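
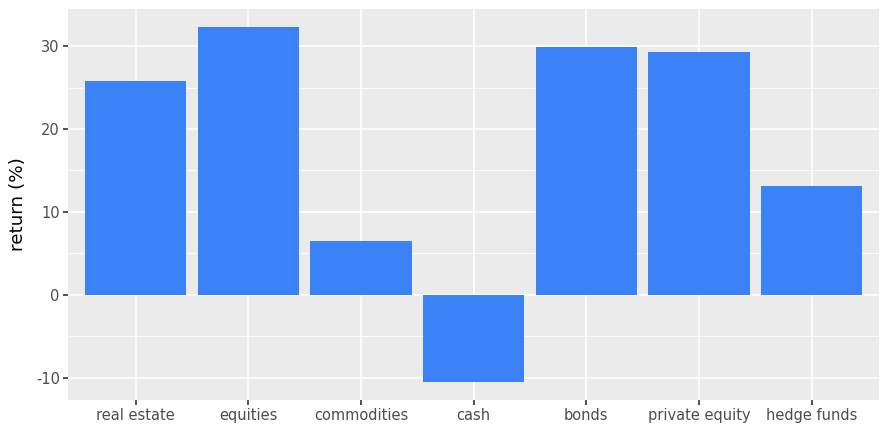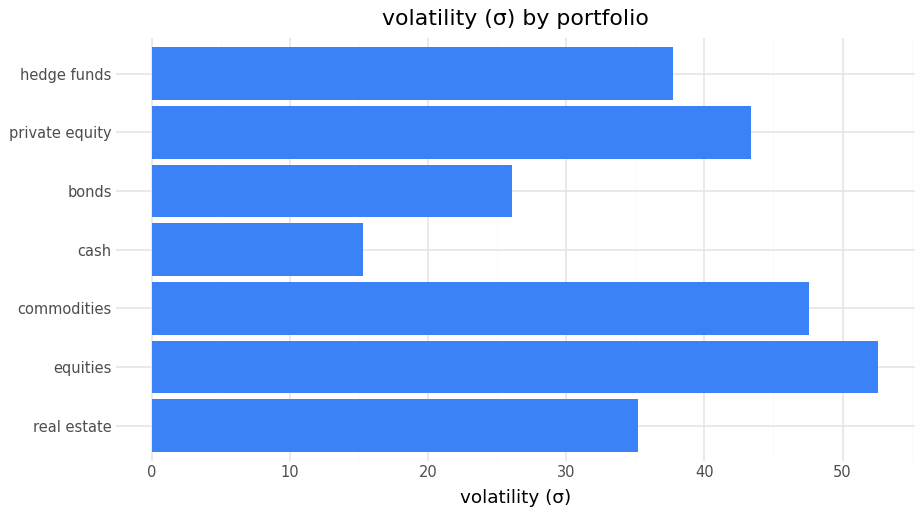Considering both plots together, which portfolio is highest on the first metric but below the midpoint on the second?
bonds

Chart 2 median volatility (σ) ≈ 40; below-median portfolios: real estate, cash, bonds. Among those, bonds has the highest return (%) (≈ 30).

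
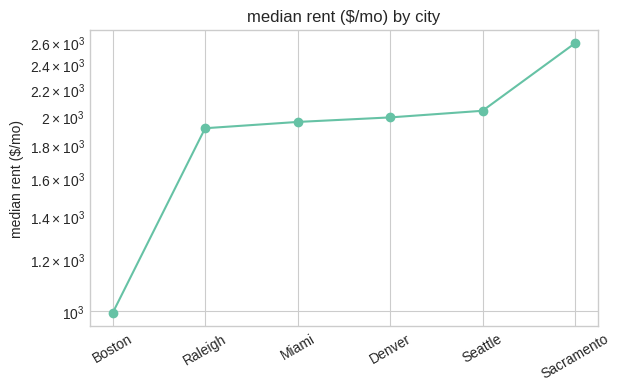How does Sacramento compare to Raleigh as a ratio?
≈ 1.3×

Sacramento ≈ 2600, Raleigh ≈ 2000; 2600/2000 ≈ 1.3.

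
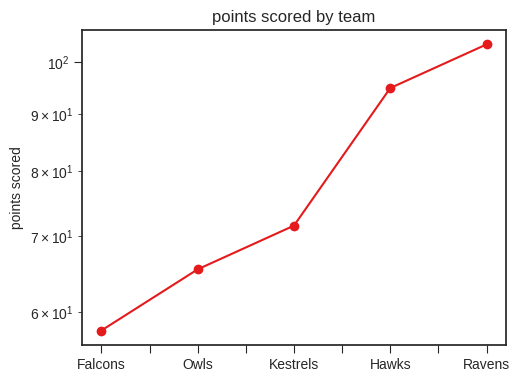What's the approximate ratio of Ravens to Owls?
Ravens ≈ 105, Owls ≈ 65; 105/65 ≈ 1.62.

≈ 1.62×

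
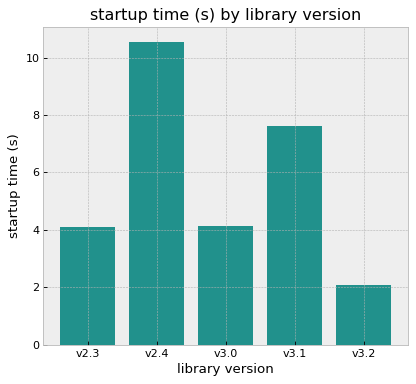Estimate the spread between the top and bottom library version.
Max v2.4 ≈ 11, min v3.2 ≈ 2; range ≈ 9.

≈ 9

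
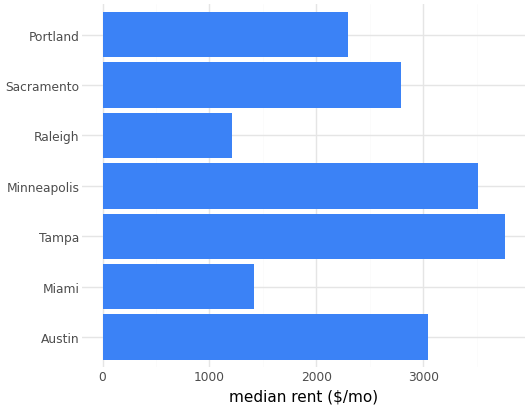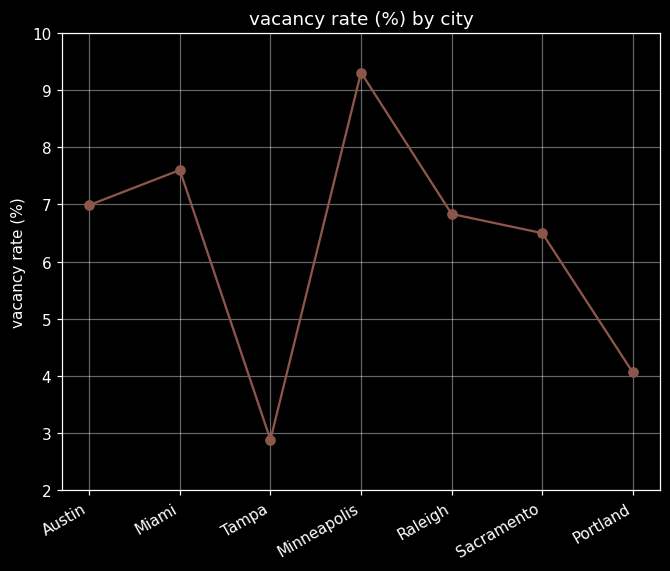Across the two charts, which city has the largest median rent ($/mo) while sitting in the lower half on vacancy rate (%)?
Chart 2 median vacancy rate (%) ≈ 7; below-median cities: Tampa, Sacramento, Portland. Among those, Tampa has the highest median rent ($/mo) (≈ 4000).

Tampa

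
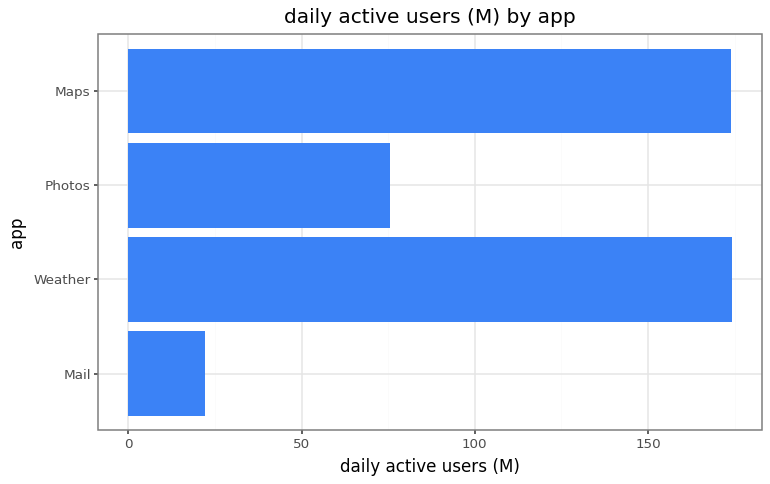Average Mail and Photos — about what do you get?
(20 + 80) / 2 ≈ 50.

≈ 50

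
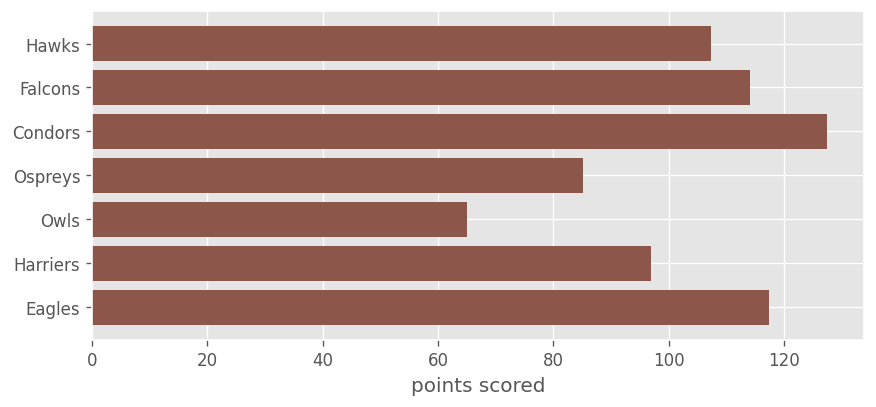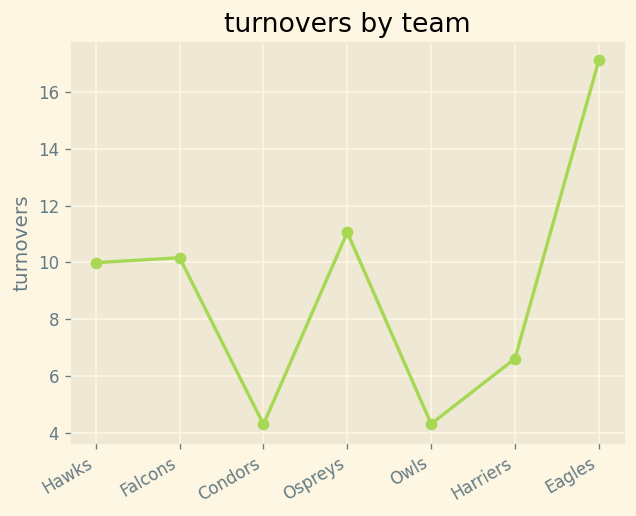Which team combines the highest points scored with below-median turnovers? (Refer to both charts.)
Chart 2 median turnovers ≈ 10; below-median teams: Condors, Owls, Harriers. Among those, Condors has the highest points scored (≈ 120).

Condors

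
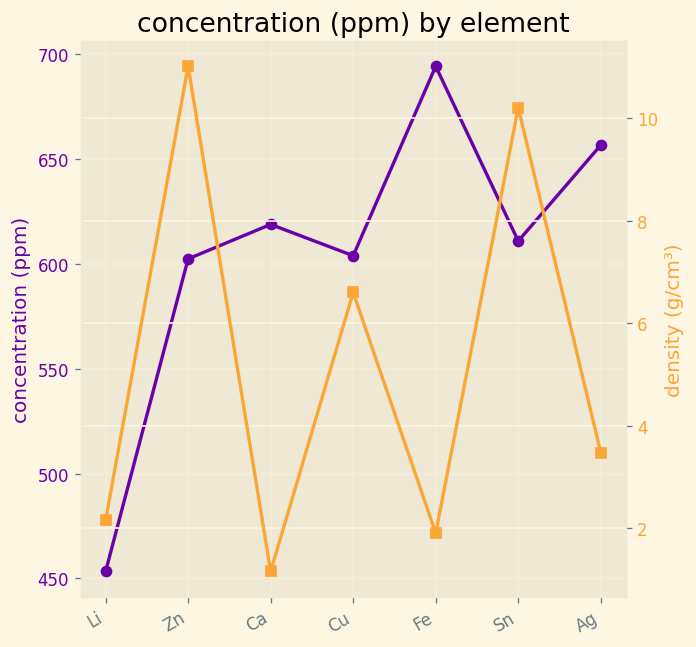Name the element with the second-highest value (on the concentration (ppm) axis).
Ag

Top 3 (on the concentration (ppm) axis): Fe ≈ 700, Ag ≈ 650, Ca ≈ 625.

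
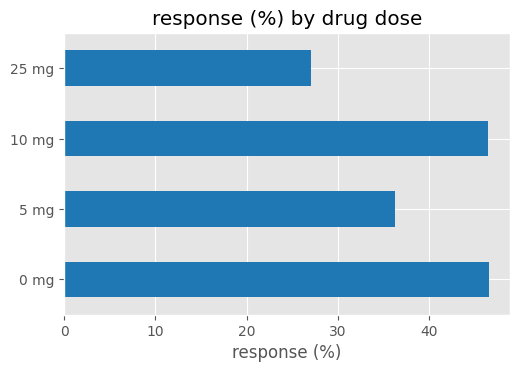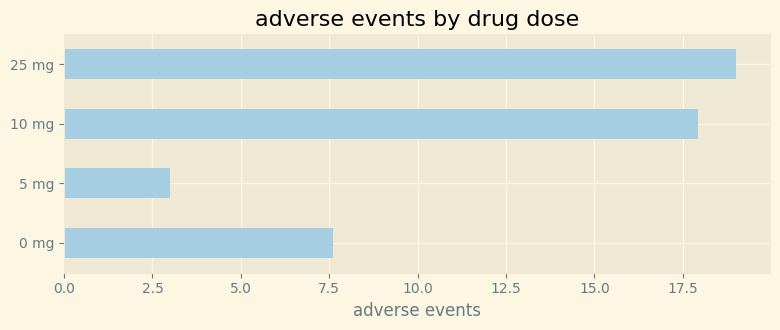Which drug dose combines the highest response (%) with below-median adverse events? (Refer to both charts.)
Chart 2 median adverse events ≈ 12; below-median drug doses: 0 mg, 5 mg. Among those, 0 mg has the highest response (%) (≈ 45).

0 mg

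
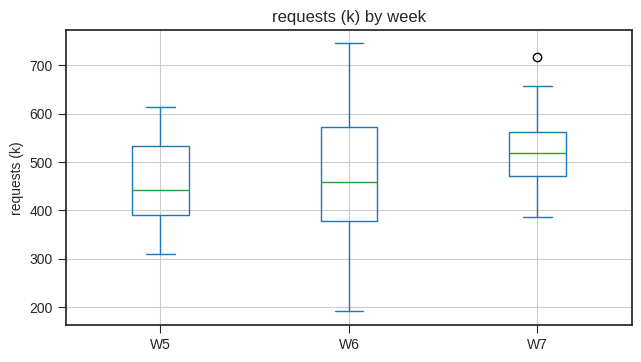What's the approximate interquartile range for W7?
≈ 90

Q3 ≈ 560, Q1 ≈ 470; IQR ≈ 90.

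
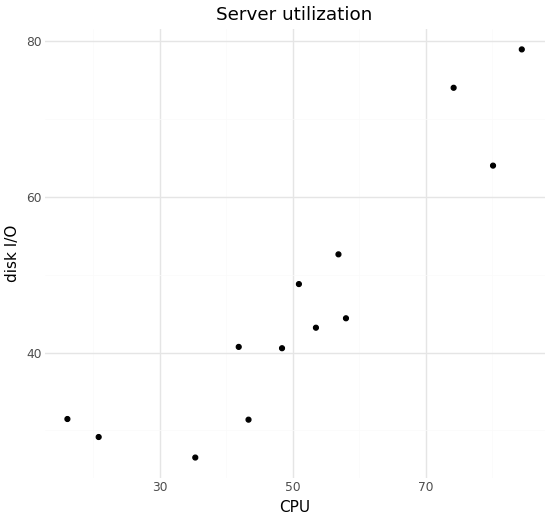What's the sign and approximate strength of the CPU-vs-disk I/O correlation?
Points are positively correlated; strong (|r| ≈ 0.9).

positive, strong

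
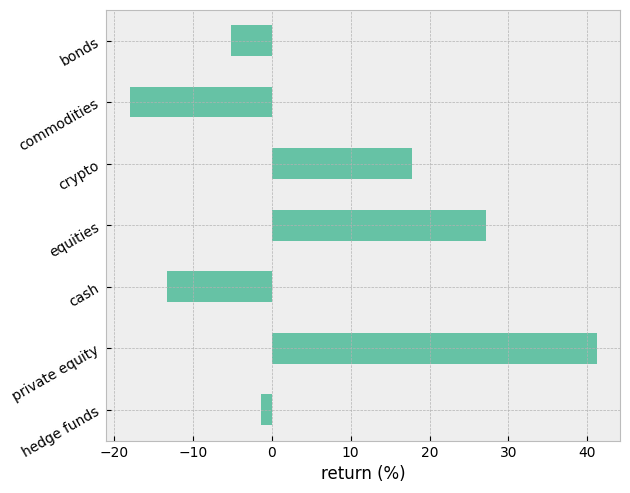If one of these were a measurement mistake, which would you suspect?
private equity ≈ 40; the rest sit between ≈ -20 and ≈ 25.

private equity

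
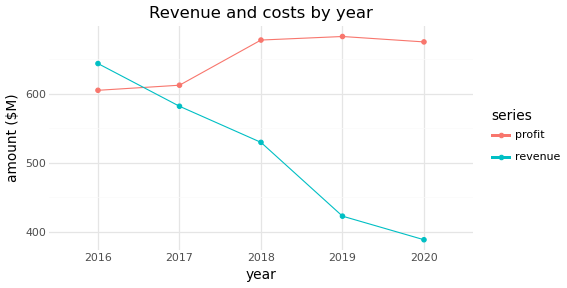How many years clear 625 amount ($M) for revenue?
1

Above 625: 2016.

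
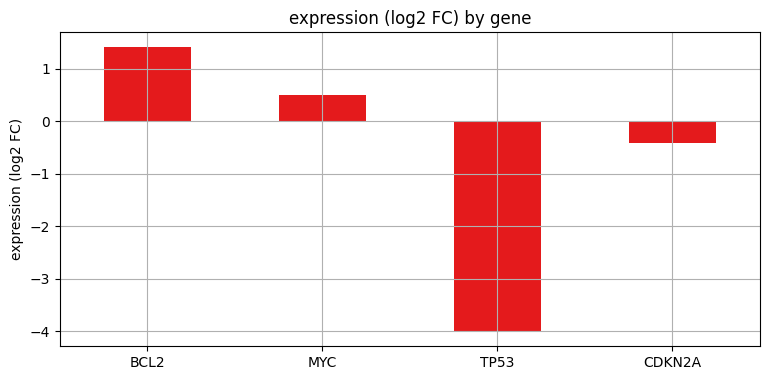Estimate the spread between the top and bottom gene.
≈ 5.5

Max BCL2 ≈ 1.5, min TP53 ≈ -4.0; range ≈ 5.5.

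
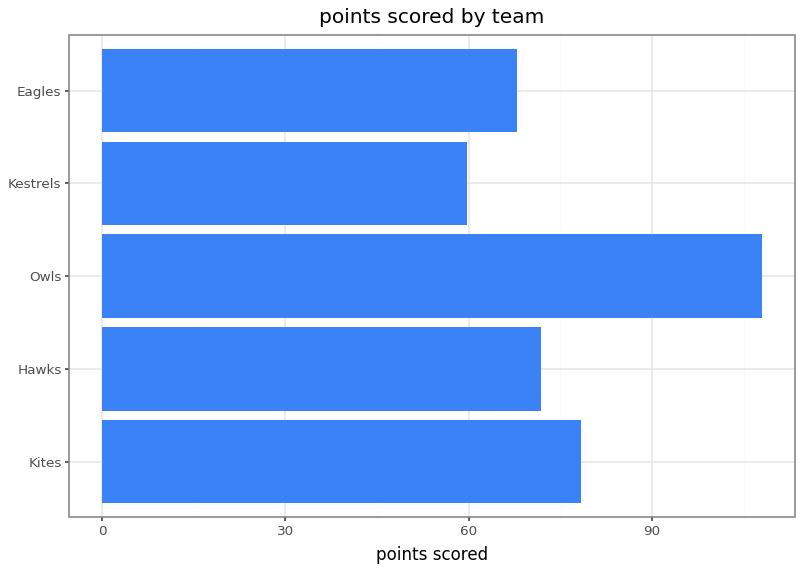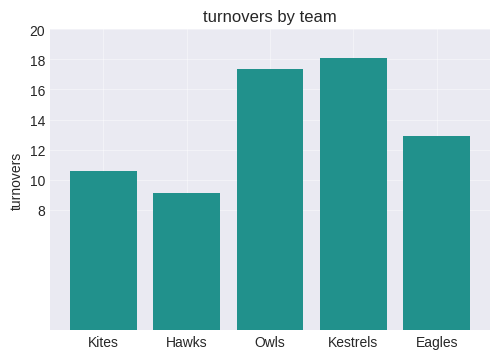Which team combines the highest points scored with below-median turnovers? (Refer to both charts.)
Kites

Chart 2 median turnovers ≈ 12; below-median teams: Kites, Hawks. Among those, Kites has the highest points scored (≈ 80).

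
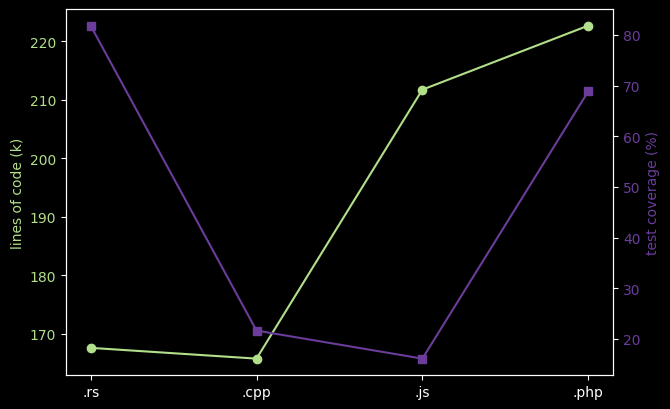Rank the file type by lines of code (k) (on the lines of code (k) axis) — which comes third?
.rs

Top 4 (on the lines of code (k) axis): .php ≈ 225, .js ≈ 210, .rs ≈ 170, .cpp ≈ 165.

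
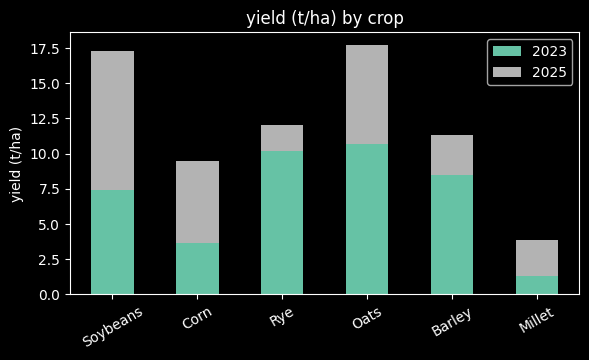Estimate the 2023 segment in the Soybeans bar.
2023 top ≈ 8, bottom ≈ 0; segment ≈ 8.

≈ 8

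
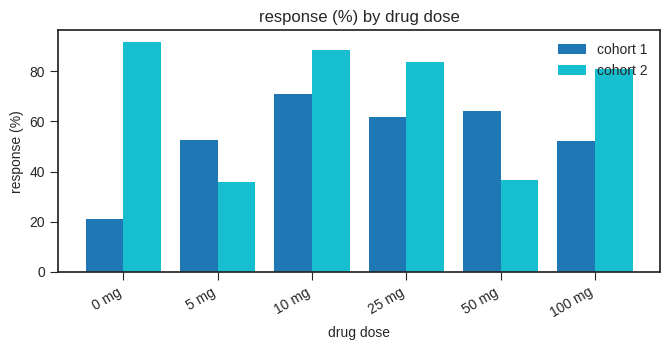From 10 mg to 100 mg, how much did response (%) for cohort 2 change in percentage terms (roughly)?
≈ -11.1%

10 mg ≈ 90, 100 mg ≈ 80; (80 − 90) / 90 ≈ -11.1%.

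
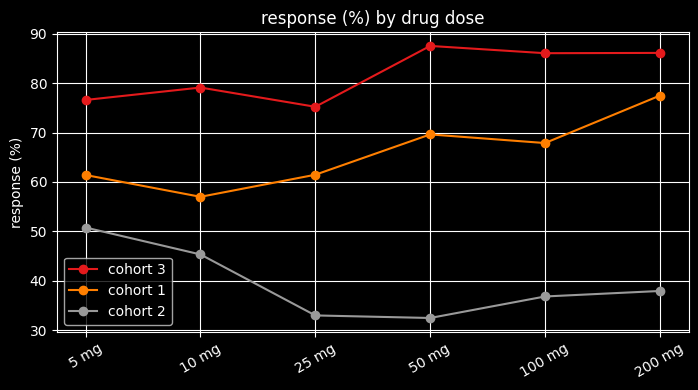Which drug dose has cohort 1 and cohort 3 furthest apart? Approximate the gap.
10 mg, ≈ 25 %

10 mg: cohort 1 ≈ 55, cohort 3 ≈ 80 → gap ≈ 25. Next-largest (100 mg) is only ≈ 15.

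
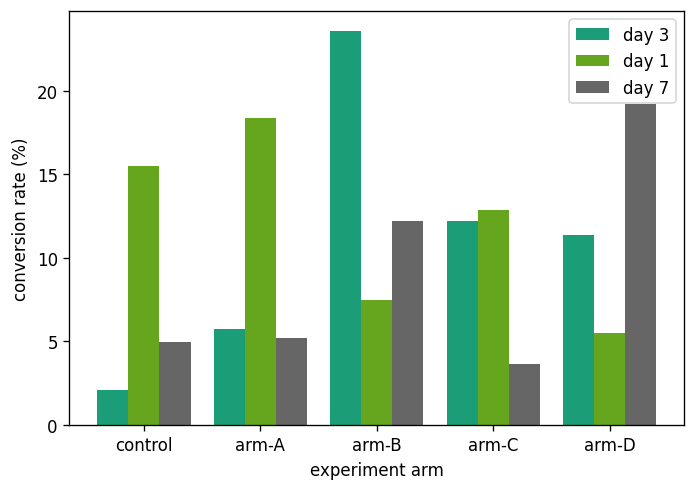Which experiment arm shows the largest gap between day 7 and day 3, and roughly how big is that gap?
arm-B: day 7 ≈ 12, day 3 ≈ 24 → gap ≈ 12. Next-largest (arm-C) is only ≈ 8.

arm-B, ≈ 12 %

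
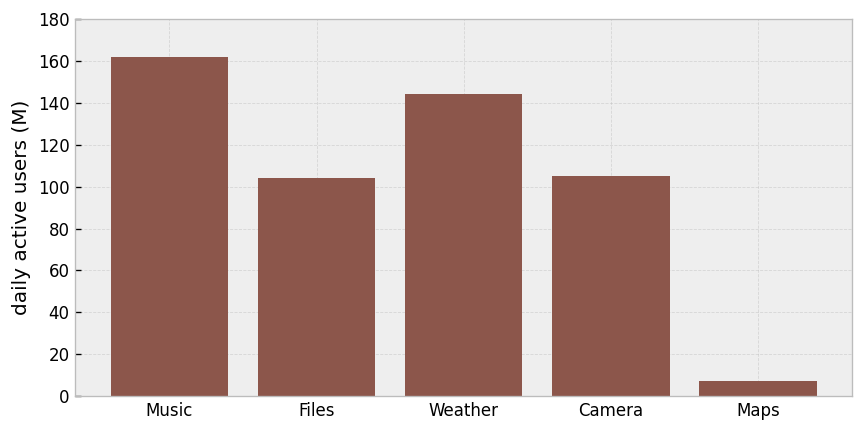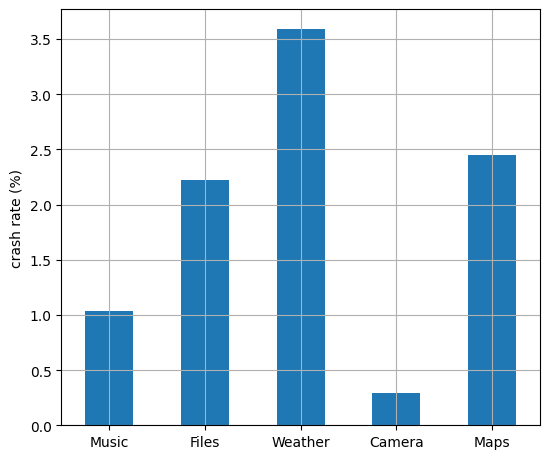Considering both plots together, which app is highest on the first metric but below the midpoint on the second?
Chart 2 median crash rate (%) ≈ 2; below-median apps: Music, Camera. Among those, Music has the highest daily active users (M) (≈ 160).

Music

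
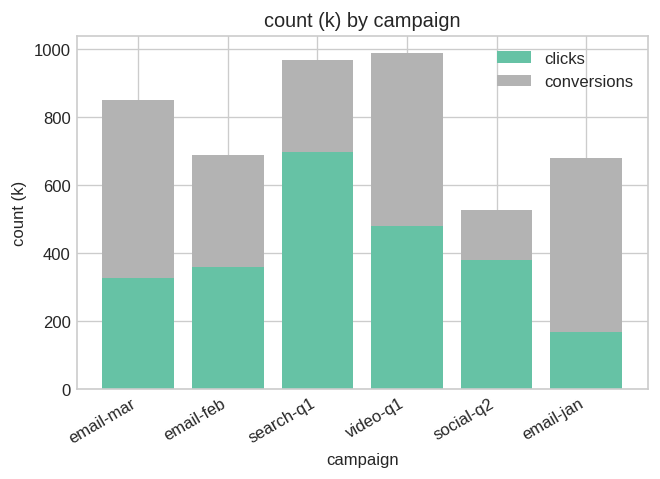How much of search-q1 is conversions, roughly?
conversions top ≈ 1000, bottom ≈ 700; segment ≈ 300.

≈ 300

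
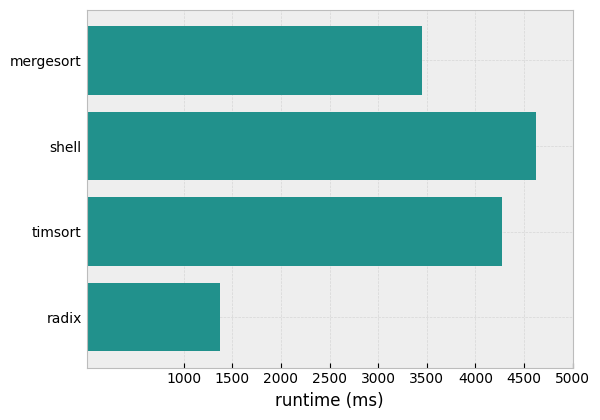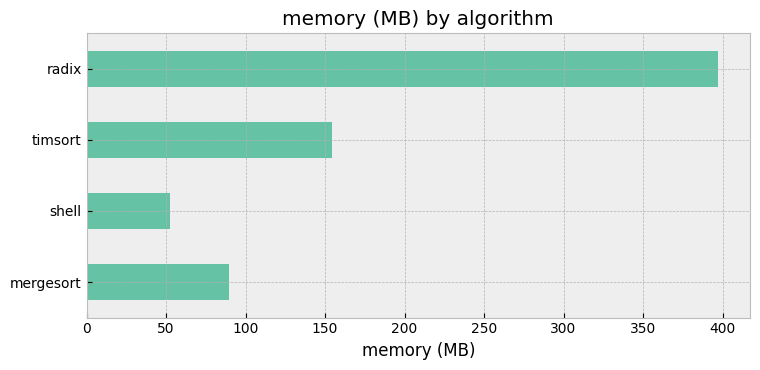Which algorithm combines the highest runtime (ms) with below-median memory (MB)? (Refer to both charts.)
shell

Chart 2 median memory (MB) ≈ 100; below-median algorithms: mergesort, shell. Among those, shell has the highest runtime (ms) (≈ 4500).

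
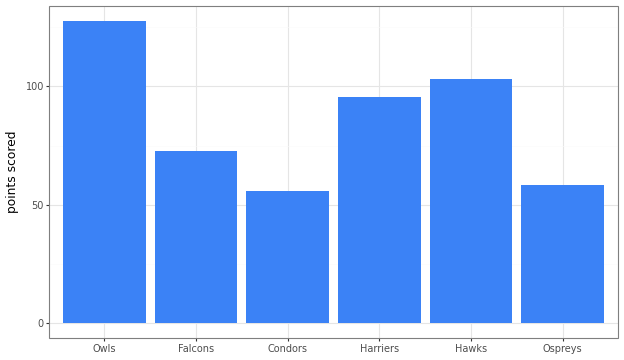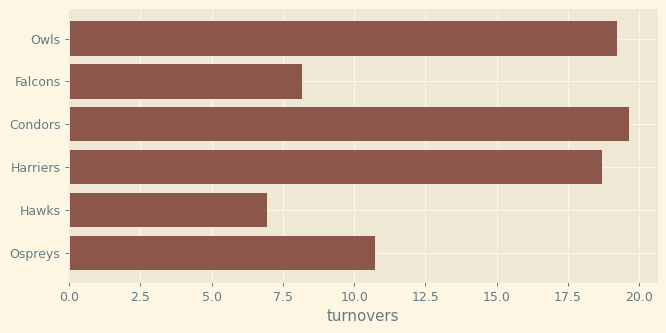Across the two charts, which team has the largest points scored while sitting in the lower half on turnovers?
Chart 2 median turnovers ≈ 14; below-median teams: Falcons, Hawks, Ospreys. Among those, Hawks has the highest points scored (≈ 100).

Hawks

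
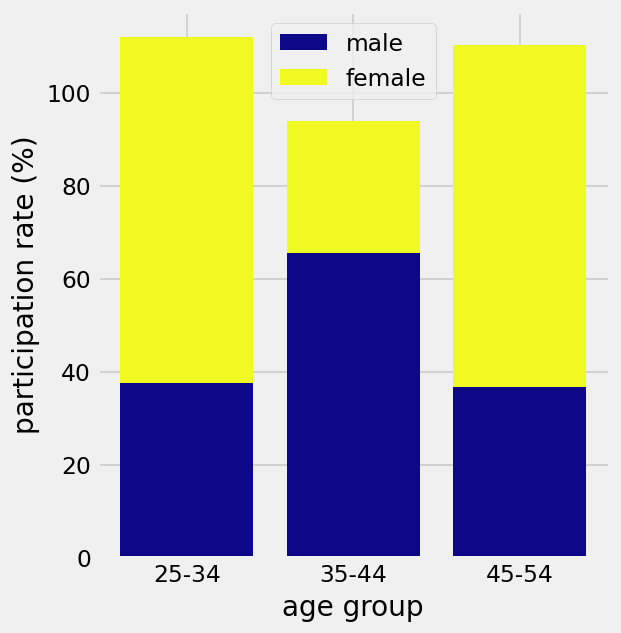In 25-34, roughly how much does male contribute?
≈ 40

male top ≈ 40, bottom ≈ 0; segment ≈ 40.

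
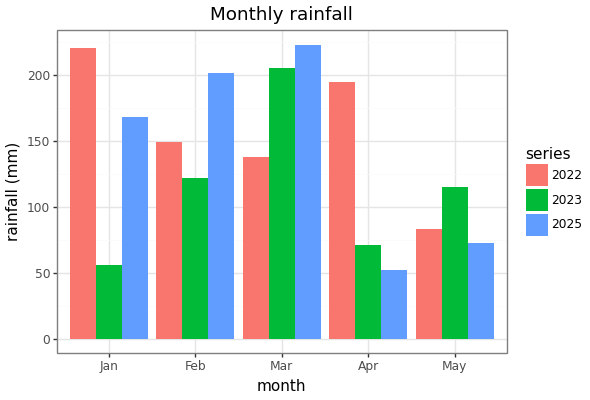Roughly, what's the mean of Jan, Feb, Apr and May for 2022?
≈ 160

(220 + 140 + 200 + 80) / 4 ≈ 160.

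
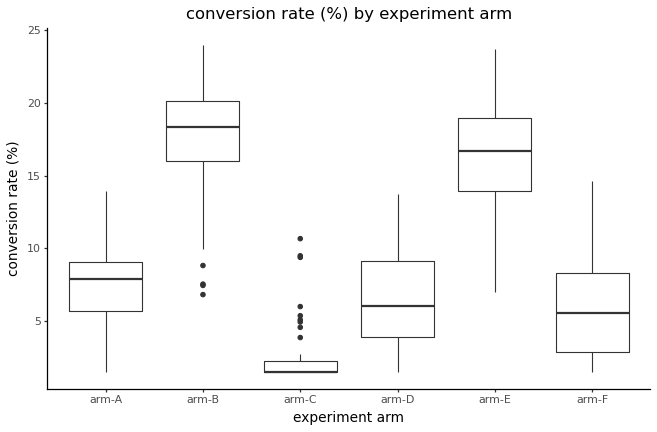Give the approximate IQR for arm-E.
≈ 4

Q3 ≈ 18, Q1 ≈ 14; IQR ≈ 4.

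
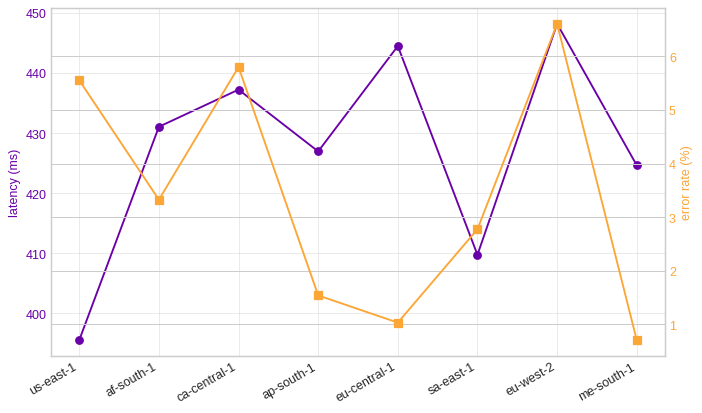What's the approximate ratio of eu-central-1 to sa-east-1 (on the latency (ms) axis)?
≈ 1.09×

eu-central-1 ≈ 445, sa-east-1 ≈ 410; 445/410 ≈ 1.09.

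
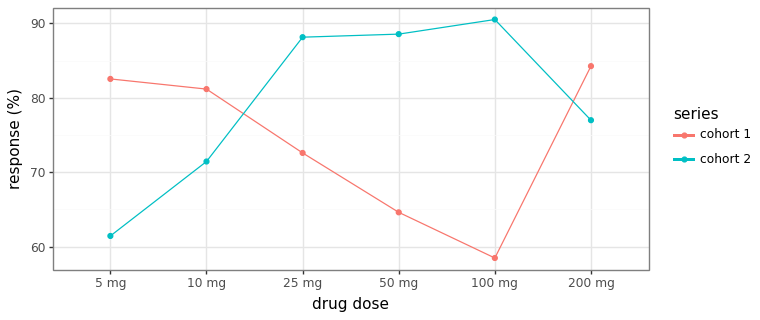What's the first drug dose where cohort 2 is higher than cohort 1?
10 mg: cohort 2 ≈ 70 vs cohort 1 ≈ 80 (not yet); 25 mg: cohort 2 ≈ 90 vs cohort 1 ≈ 75 (first crossover).

25 mg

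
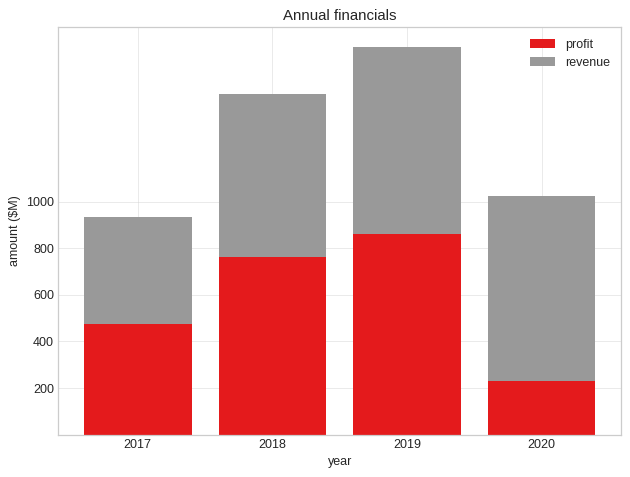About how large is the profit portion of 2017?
profit top ≈ 400, bottom ≈ 0; segment ≈ 400.

≈ 400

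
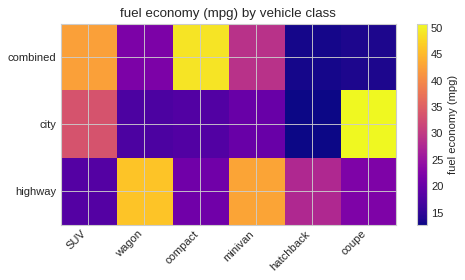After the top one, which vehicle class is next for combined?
SUV

Top 3 for combined: compact ≈ 50, SUV ≈ 45, minivan ≈ 30.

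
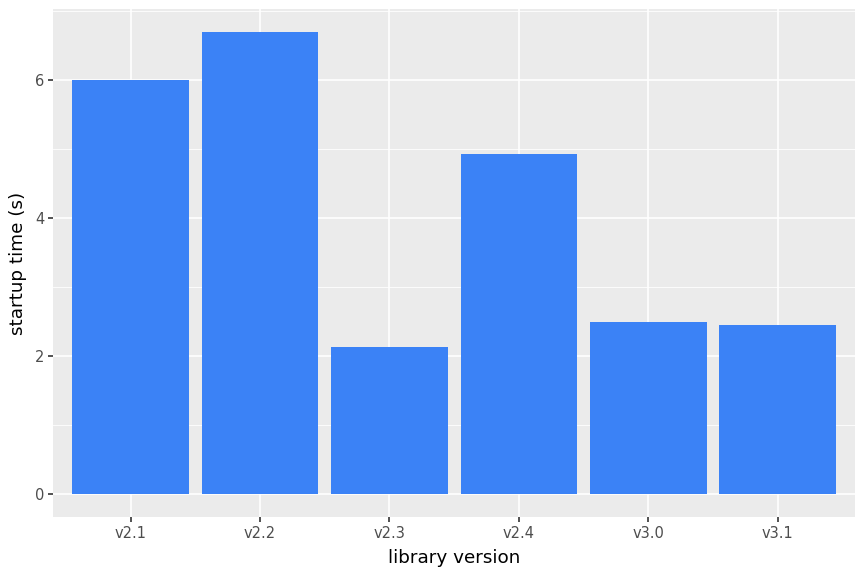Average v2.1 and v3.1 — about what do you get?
(6 + 2) / 2 ≈ 4.

≈ 4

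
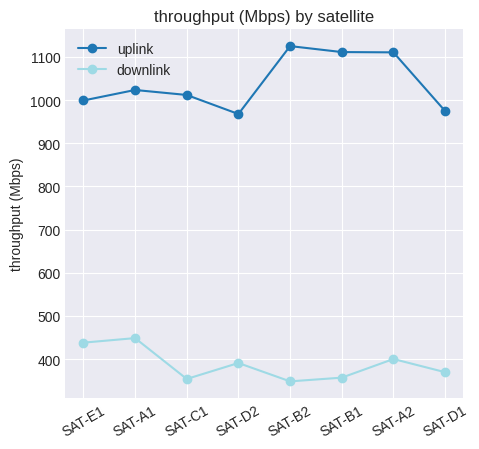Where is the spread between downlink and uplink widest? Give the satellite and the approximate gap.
SAT-B2: downlink ≈ 300, uplink ≈ 1100 → gap ≈ 800. Next-largest (SAT-B1) is only ≈ 700.

SAT-B2, ≈ 800 Mbps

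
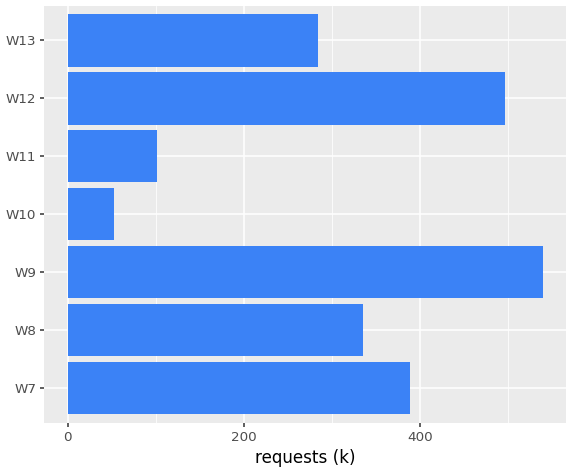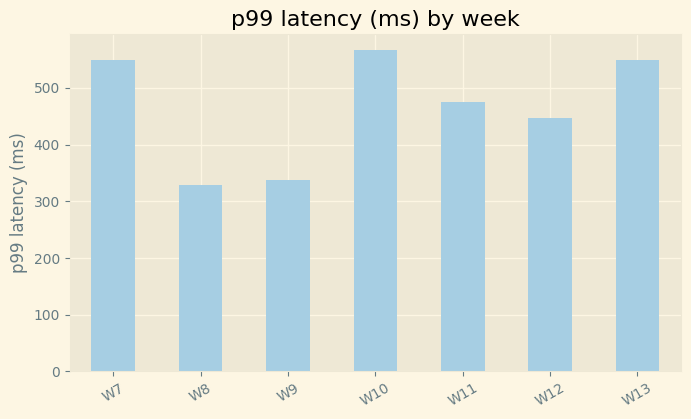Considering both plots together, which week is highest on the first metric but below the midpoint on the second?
Chart 2 median p99 latency (ms) ≈ 500; below-median weeks: W8, W9, W12. Among those, W9 has the highest requests (k) (≈ 550).

W9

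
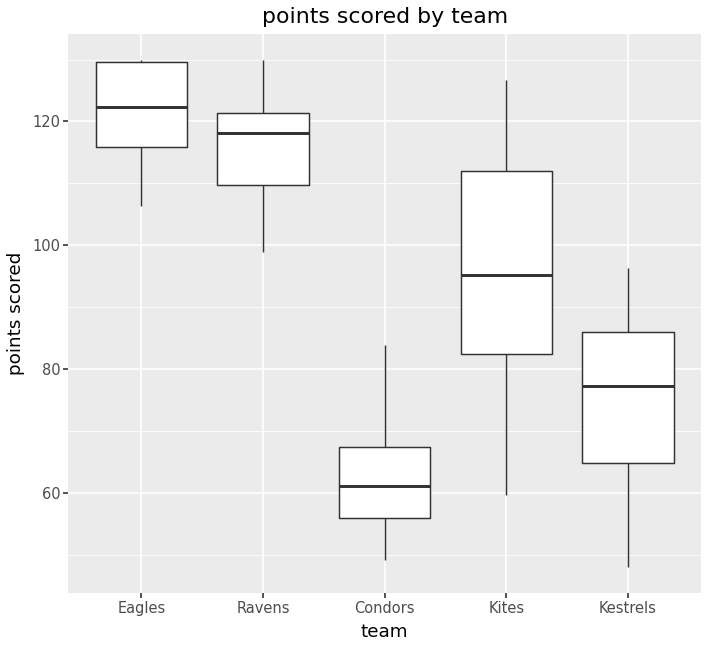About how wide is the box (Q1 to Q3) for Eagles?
≈ 15

Q3 ≈ 130, Q1 ≈ 115; IQR ≈ 15.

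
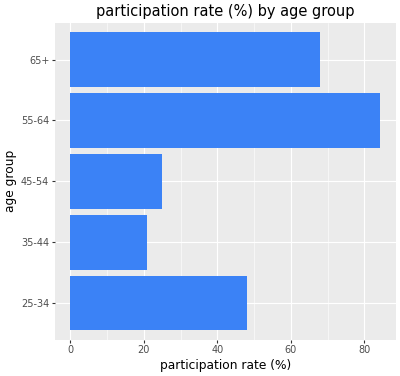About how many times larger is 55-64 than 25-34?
≈ 1.6×

55-64 ≈ 80, 25-34 ≈ 50; 80/50 ≈ 1.6.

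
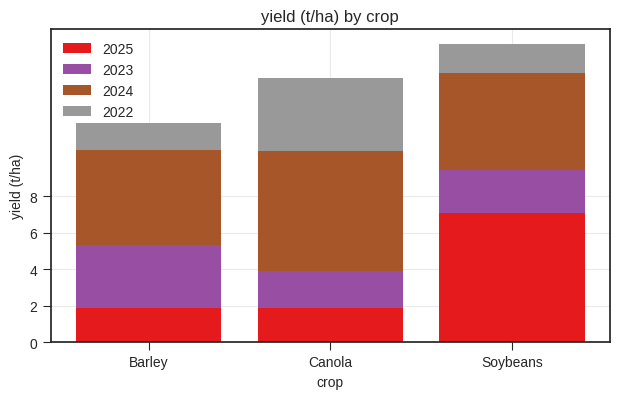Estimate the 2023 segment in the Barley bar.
≈ 4

2023 top ≈ 6, bottom ≈ 2; segment ≈ 4.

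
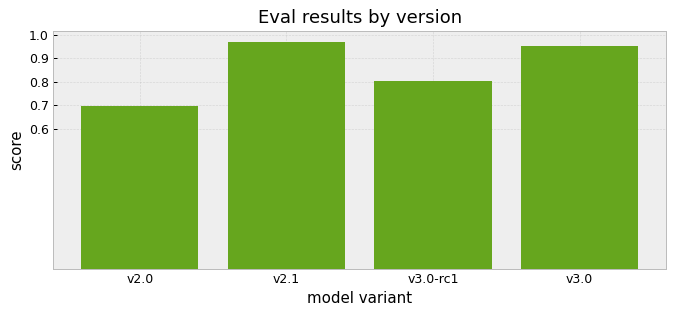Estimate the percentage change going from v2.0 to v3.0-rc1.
≈ +14.3%

v2.0 ≈ 0.7, v3.0-rc1 ≈ 0.8; (0.8 − 0.7) / 0.7 ≈ +14.3%.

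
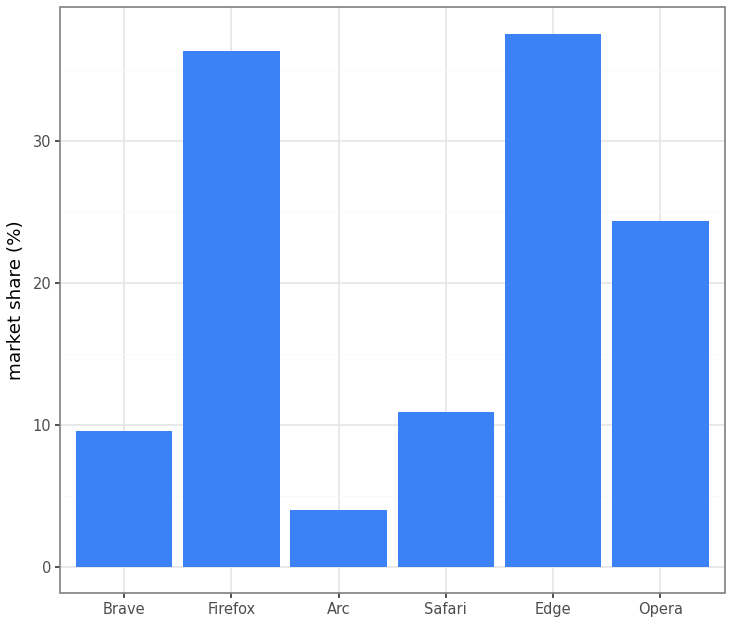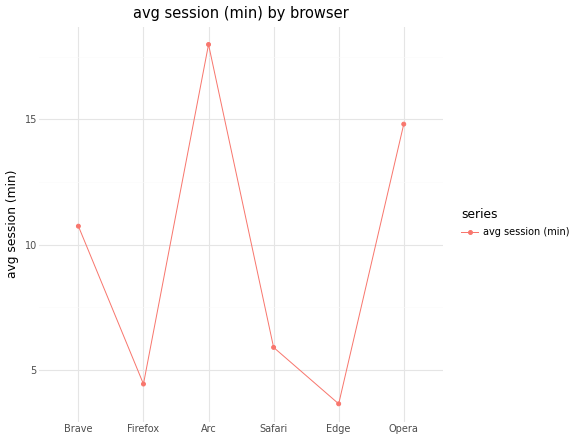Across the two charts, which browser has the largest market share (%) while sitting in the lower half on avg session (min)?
Edge

Chart 2 median avg session (min) ≈ 8; below-median browsers: Firefox, Safari, Edge. Among those, Edge has the highest market share (%) (≈ 40).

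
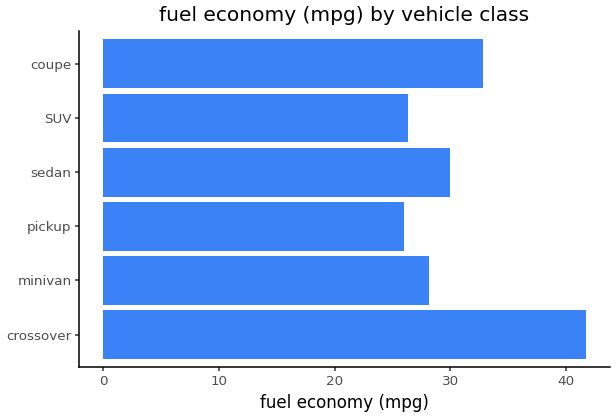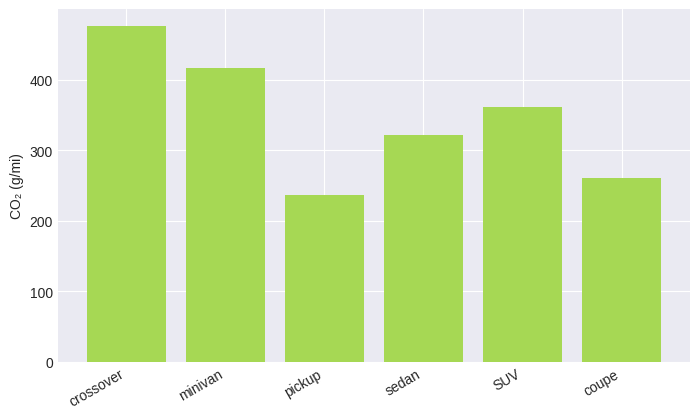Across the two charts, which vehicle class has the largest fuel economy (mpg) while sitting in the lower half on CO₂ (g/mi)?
Chart 2 median CO₂ (g/mi) ≈ 350; below-median vehicle classes: pickup, sedan, coupe. Among those, coupe has the highest fuel economy (mpg) (≈ 35).

coupe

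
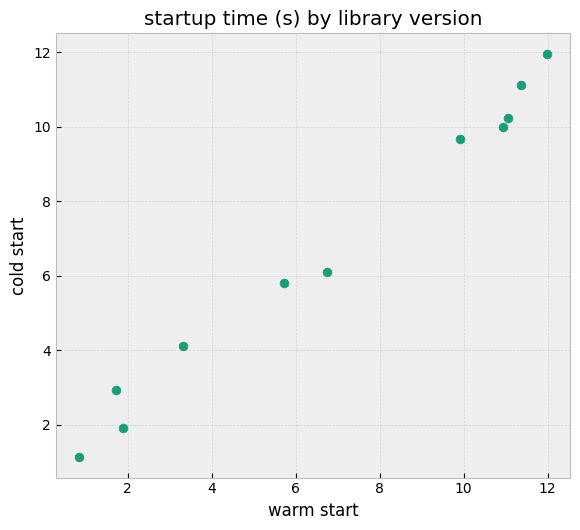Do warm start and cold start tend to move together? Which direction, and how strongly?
Points are positively correlated; strong (|r| ≈ 1.0).

positive, strong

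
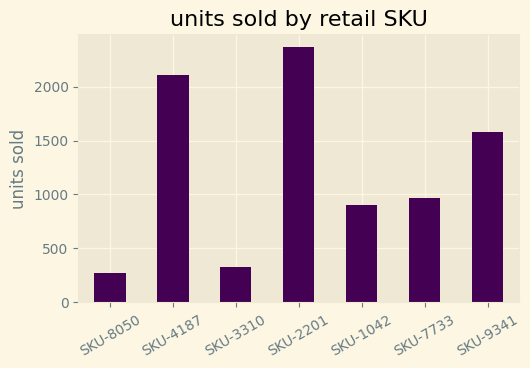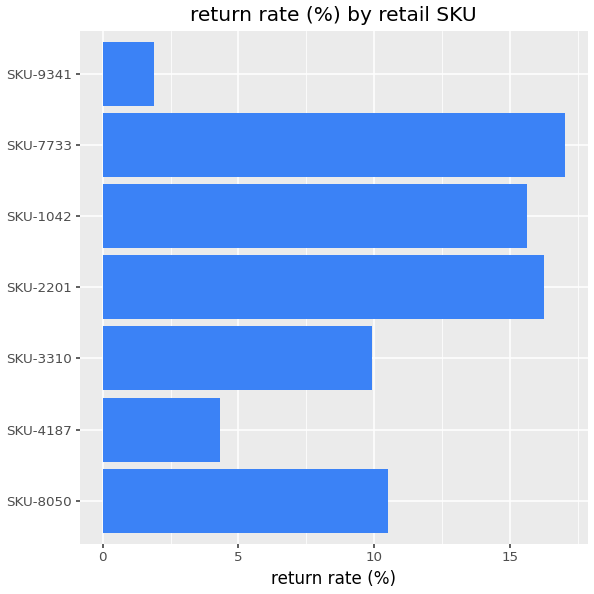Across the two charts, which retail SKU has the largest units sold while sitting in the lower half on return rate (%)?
SKU-4187

Chart 2 median return rate (%) ≈ 10; below-median retail SKUs: SKU-4187, SKU-3310, SKU-9341. Among those, SKU-4187 has the highest units sold (≈ 2000).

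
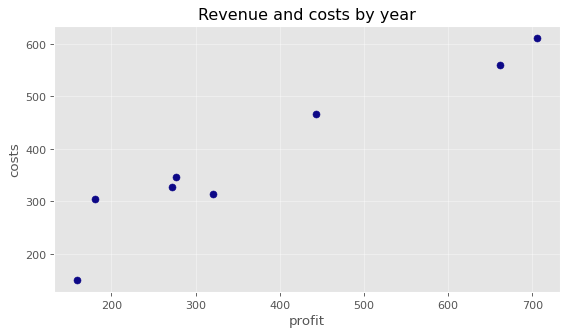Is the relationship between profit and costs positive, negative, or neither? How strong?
positive, strong

Points are positively correlated; strong (|r| ≈ 1.0).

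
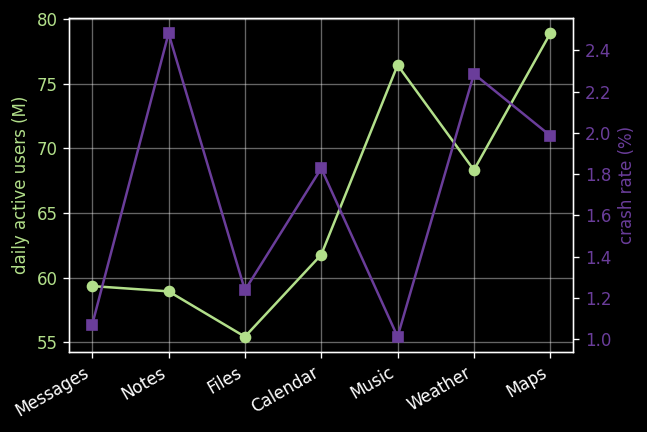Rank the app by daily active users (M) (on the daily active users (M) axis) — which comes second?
Music

Top 3 (on the daily active users (M) axis): Maps ≈ 78, Music ≈ 76, Weather ≈ 68.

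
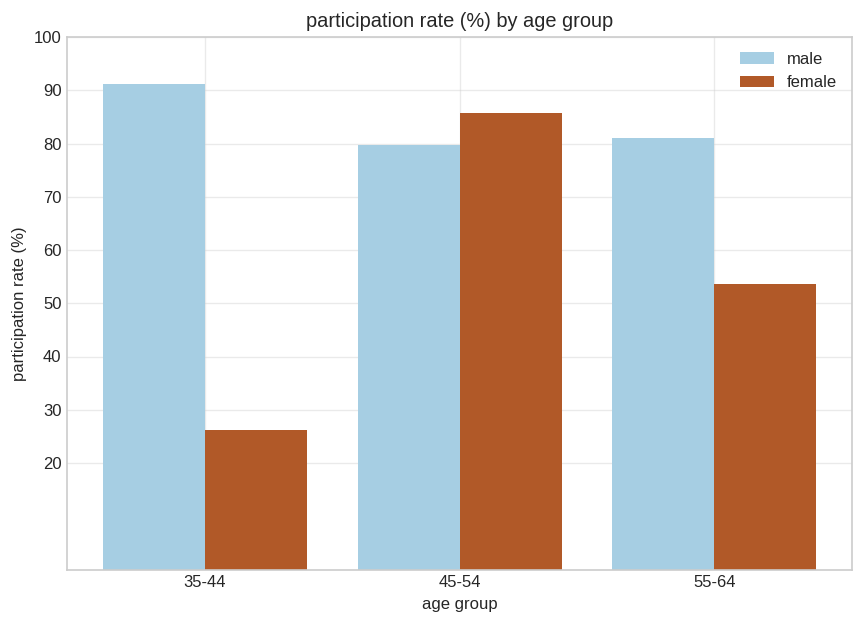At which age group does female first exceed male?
35-44: female ≈ 30 vs male ≈ 90 (not yet); 45-54: female ≈ 90 vs male ≈ 80 (first crossover).

45-54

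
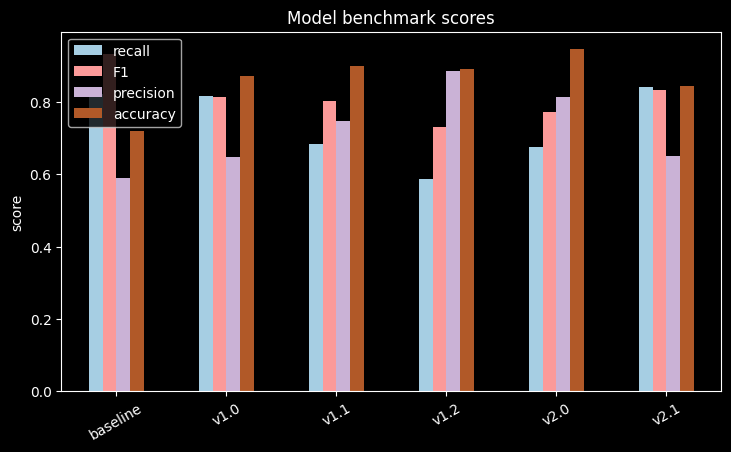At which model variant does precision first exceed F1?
v1.1: precision ≈ 0.7 vs F1 ≈ 0.8 (not yet); v1.2: precision ≈ 0.9 vs F1 ≈ 0.7 (first crossover).

v1.2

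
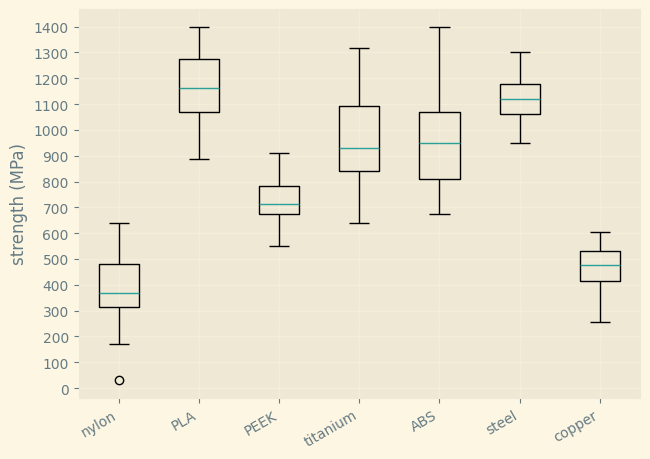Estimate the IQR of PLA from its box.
≈ 200

Q3 ≈ 1300, Q1 ≈ 1100; IQR ≈ 200.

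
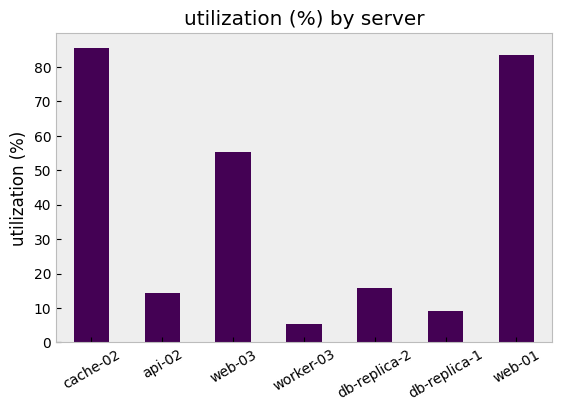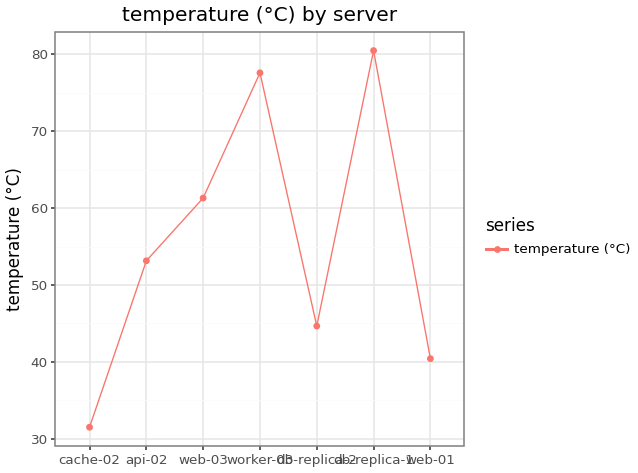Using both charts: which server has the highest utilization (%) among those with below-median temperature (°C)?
Chart 2 median temperature (°C) ≈ 50; below-median servers: cache-02, db-replica-2, web-01. Among those, cache-02 has the highest utilization (%) (≈ 90).

cache-02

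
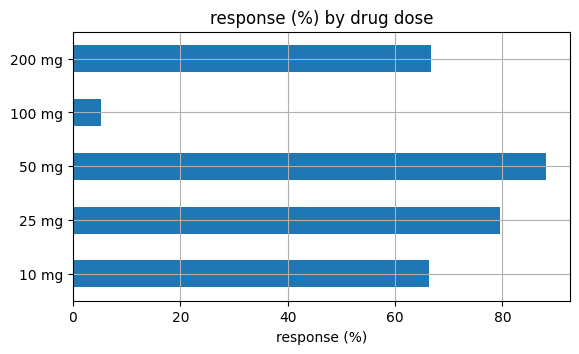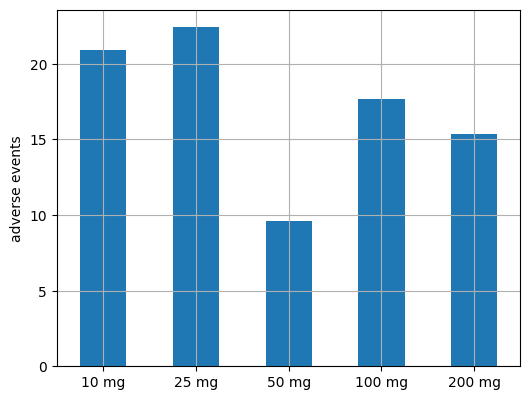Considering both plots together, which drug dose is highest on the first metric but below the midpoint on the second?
50 mg

Chart 2 median adverse events ≈ 20; below-median drug doses: 50 mg, 200 mg. Among those, 50 mg has the highest response (%) (≈ 90).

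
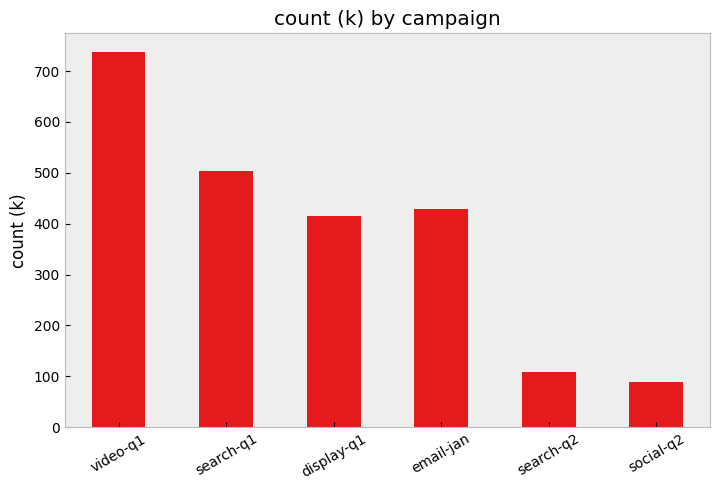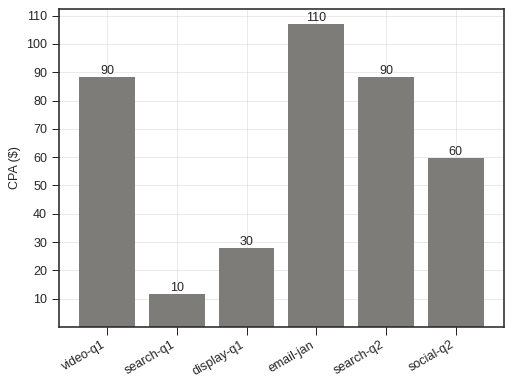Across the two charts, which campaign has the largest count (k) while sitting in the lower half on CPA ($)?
search-q1

Chart 2 median CPA ($) ≈ 70; below-median campaigns: search-q1, display-q1, social-q2. Among those, search-q1 has the highest count (k) (≈ 500).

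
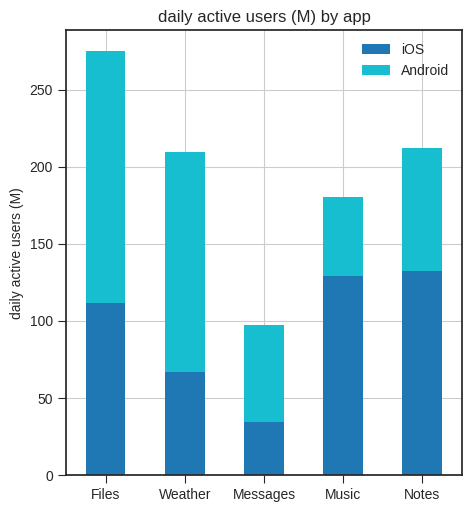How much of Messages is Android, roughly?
≈ 75

Android top ≈ 100, bottom ≈ 25; segment ≈ 75.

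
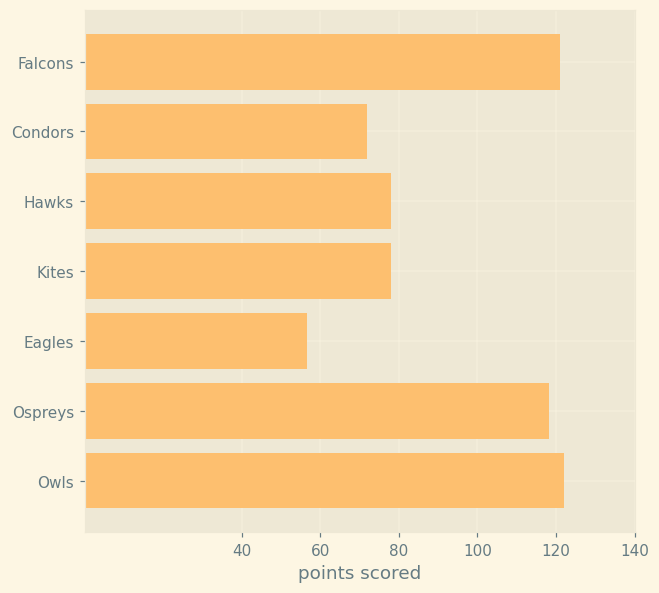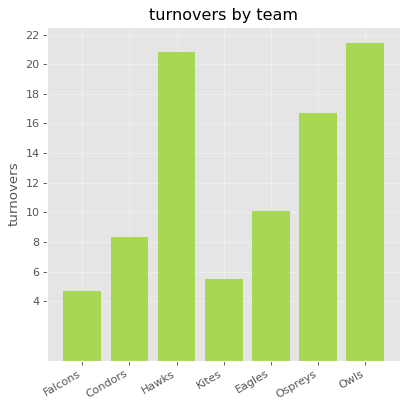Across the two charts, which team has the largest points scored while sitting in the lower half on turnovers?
Chart 2 median turnovers ≈ 10; below-median teams: Falcons, Condors, Kites. Among those, Falcons has the highest points scored (≈ 120).

Falcons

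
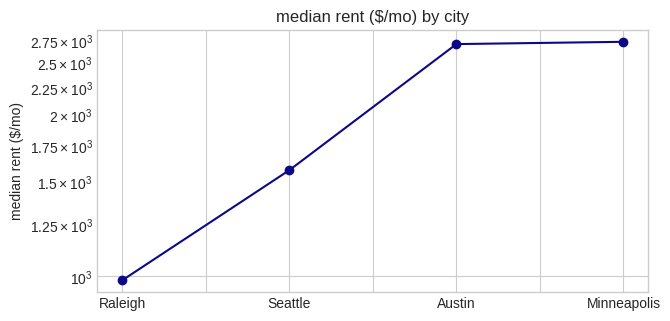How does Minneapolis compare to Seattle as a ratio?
≈ 1.75×

Minneapolis ≈ 2800, Seattle ≈ 1600; 2800/1600 ≈ 1.75.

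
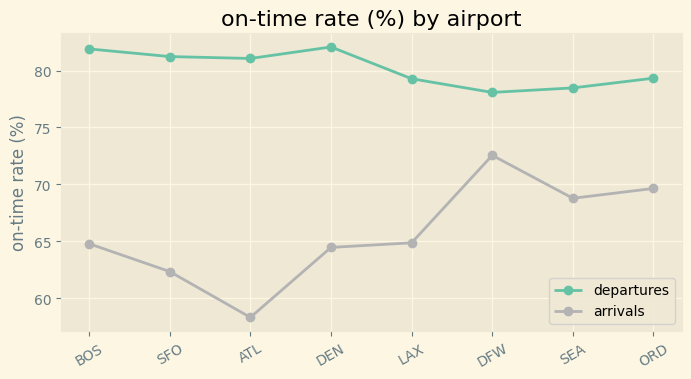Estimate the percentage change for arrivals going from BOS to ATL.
≈ -9.4%

BOS ≈ 64, ATL ≈ 58; (58 − 64) / 64 ≈ -9.4%.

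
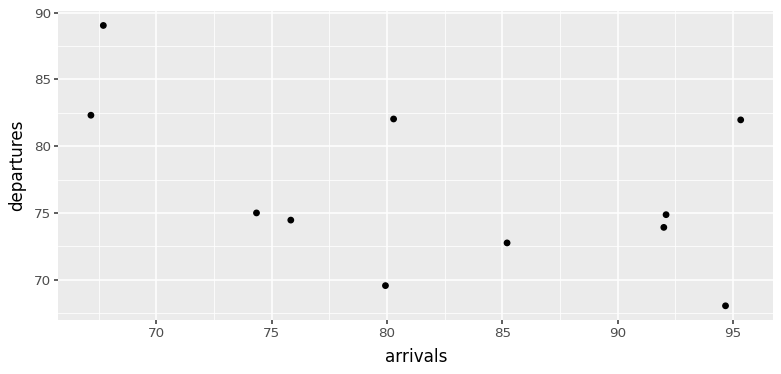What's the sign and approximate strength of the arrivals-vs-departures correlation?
negative, moderate

Points are negatively correlated; moderate (|r| ≈ 0.5).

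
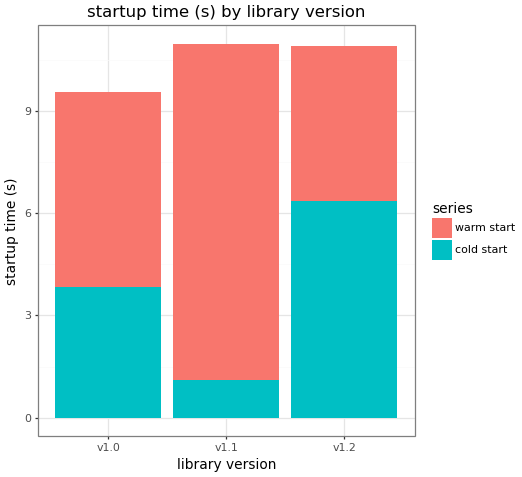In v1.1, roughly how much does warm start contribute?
≈ 10

warm start top ≈ 11, bottom ≈ 1; segment ≈ 10.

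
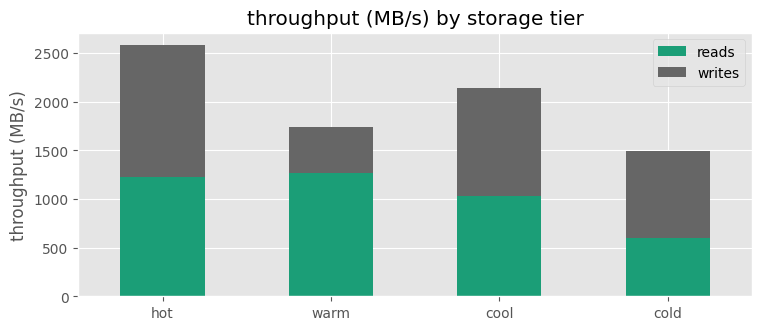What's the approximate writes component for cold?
writes top ≈ 1500, bottom ≈ 500; segment ≈ 1000.

≈ 1000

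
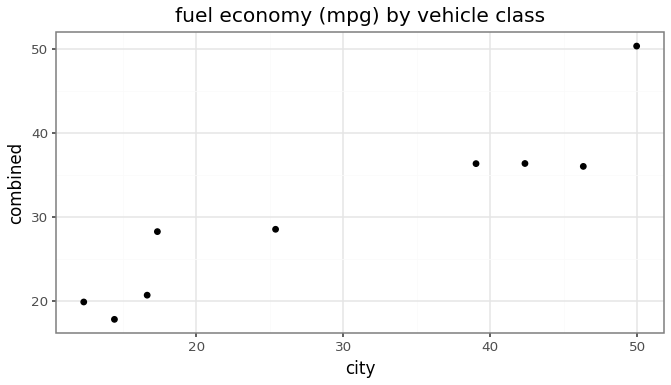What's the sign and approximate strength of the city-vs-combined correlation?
positive, strong

Points are positively correlated; strong (|r| ≈ 0.9).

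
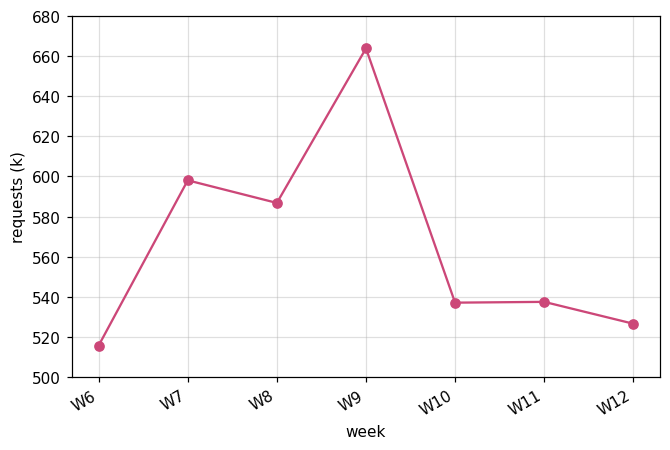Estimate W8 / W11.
W8 ≈ 580, W11 ≈ 540; 580/540 ≈ 1.07.

≈ 1.07×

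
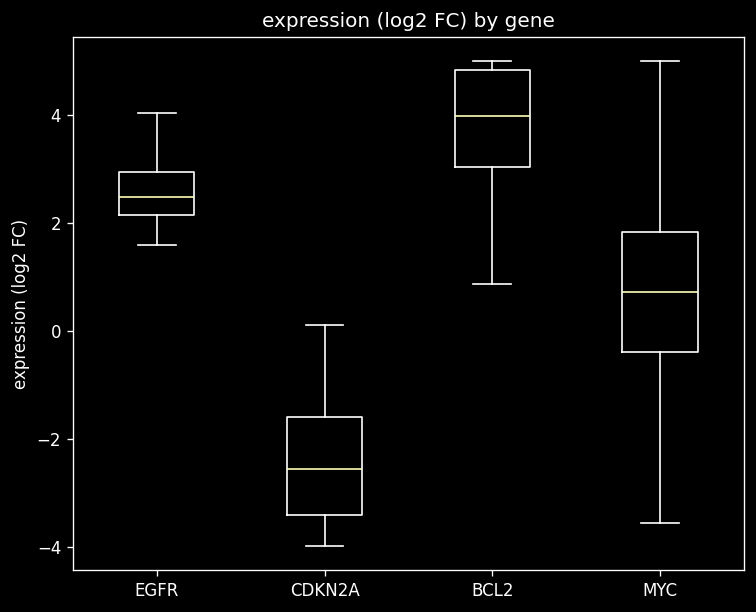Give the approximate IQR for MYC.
≈ 2

Q3 ≈ 2, Q1 ≈ 0; IQR ≈ 2.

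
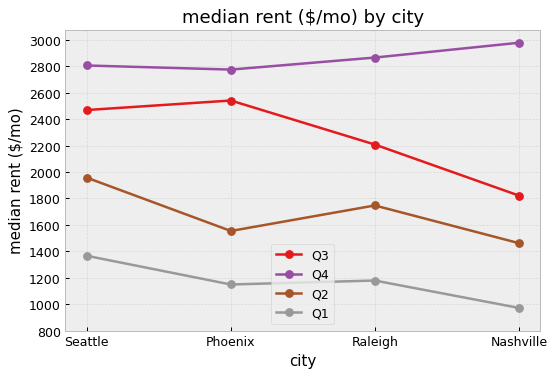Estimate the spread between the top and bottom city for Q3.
Max Phoenix ≈ 2600, min Nashville ≈ 1800; range ≈ 800.

≈ 800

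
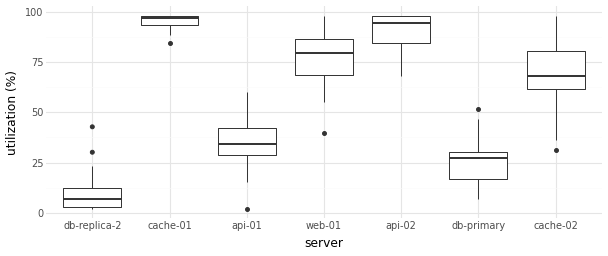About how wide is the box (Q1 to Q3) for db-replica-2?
Q3 ≈ 10, Q1 ≈ 0; IQR ≈ 10.

≈ 10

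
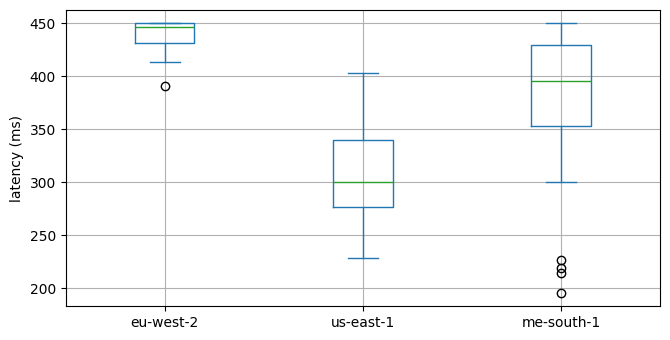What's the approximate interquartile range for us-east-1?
≈ 60

Q3 ≈ 340, Q1 ≈ 280; IQR ≈ 60.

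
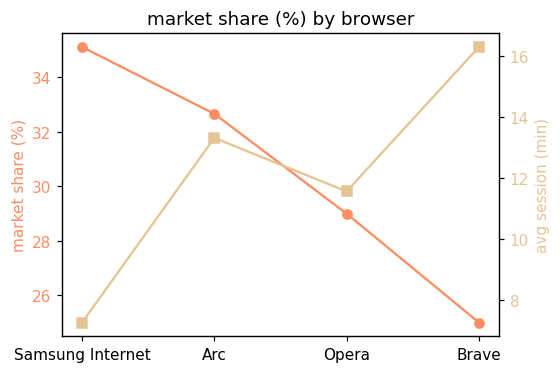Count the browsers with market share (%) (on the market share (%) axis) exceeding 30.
2

Above 30: Samsung Internet, Arc.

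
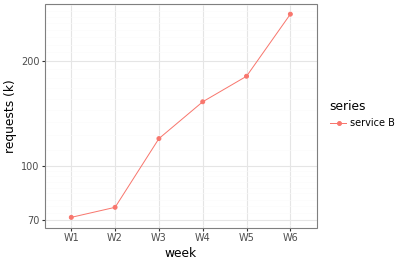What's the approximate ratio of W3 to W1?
W3 ≈ 120, W1 ≈ 80; 120/80 ≈ 1.5.

≈ 1.5×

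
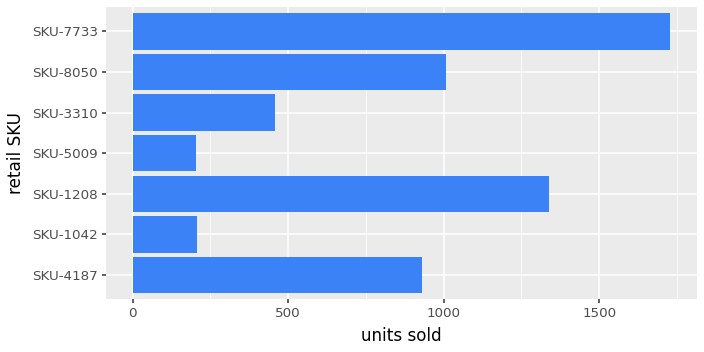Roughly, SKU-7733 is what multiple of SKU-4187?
SKU-7733 ≈ 1800, SKU-4187 ≈ 1000; 1800/1000 ≈ 1.8.

≈ 1.8×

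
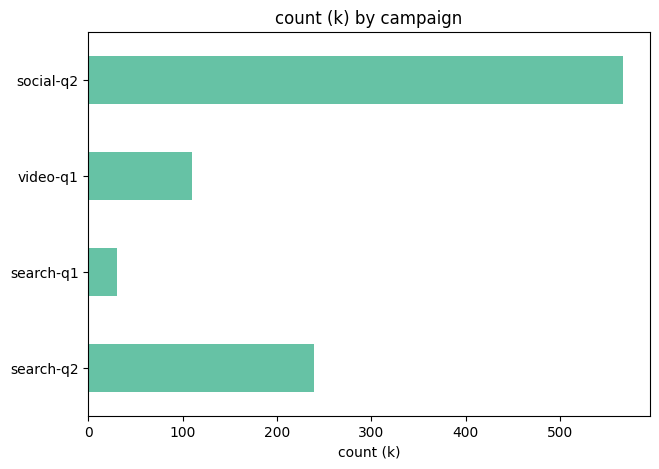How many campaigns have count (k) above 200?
2

Above 200: search-q2, social-q2.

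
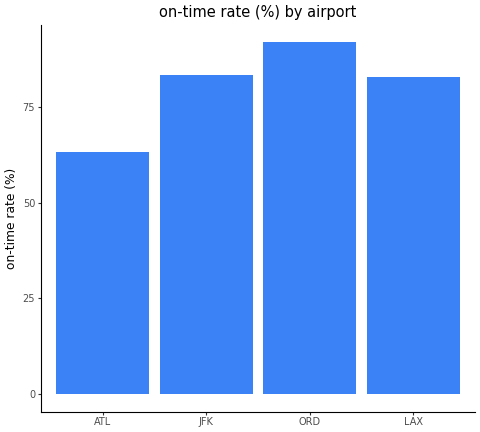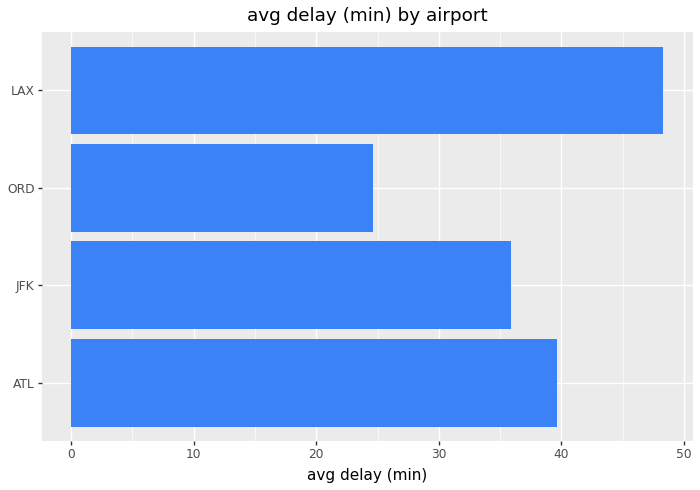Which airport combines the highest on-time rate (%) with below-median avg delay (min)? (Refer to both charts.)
Chart 2 median avg delay (min) ≈ 40; below-median airports: JFK, ORD. Among those, ORD has the highest on-time rate (%) (≈ 90).

ORD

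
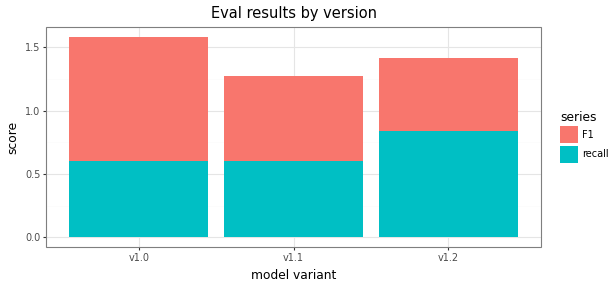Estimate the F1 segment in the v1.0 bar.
F1 top ≈ 1.6, bottom ≈ 0.6; segment ≈ 1.0.

≈ 1.0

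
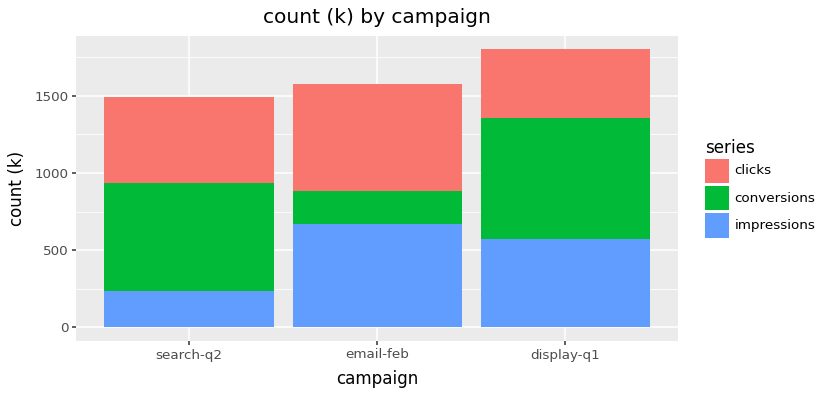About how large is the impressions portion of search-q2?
impressions top ≈ 200, bottom ≈ 0; segment ≈ 200.

≈ 200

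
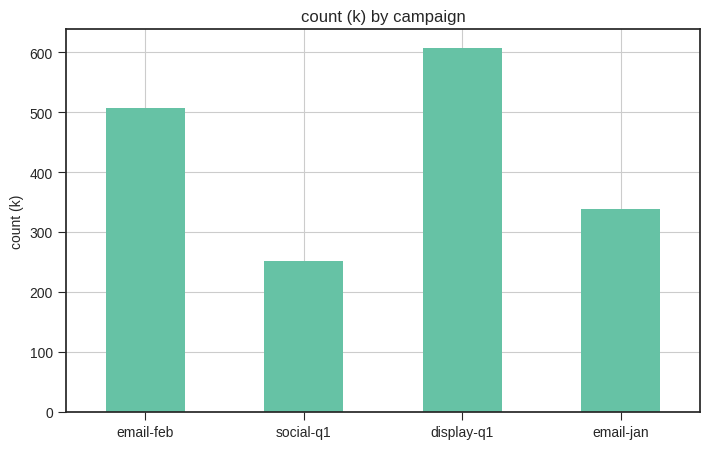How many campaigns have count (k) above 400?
2

Above 400: email-feb, display-q1.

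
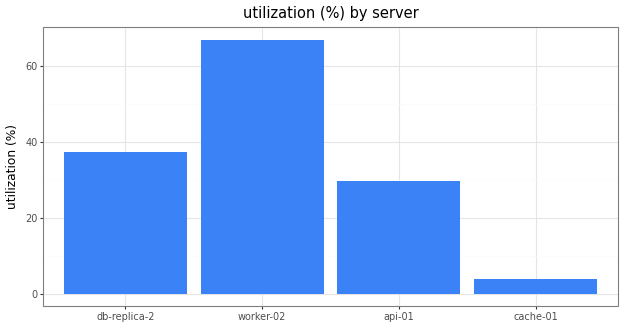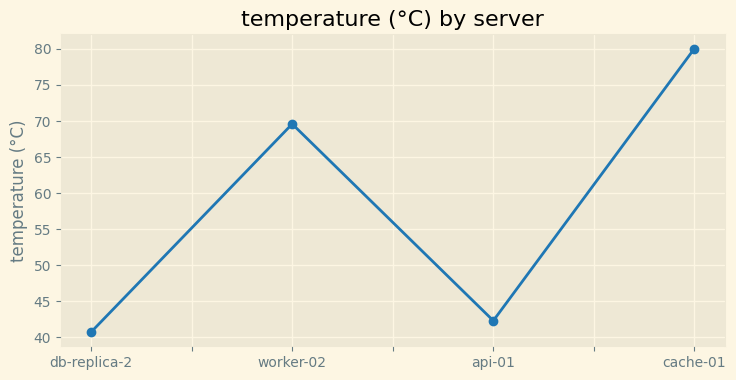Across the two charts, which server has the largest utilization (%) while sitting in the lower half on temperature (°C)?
Chart 2 median temperature (°C) ≈ 60; below-median servers: db-replica-2, api-01. Among those, db-replica-2 has the highest utilization (%) (≈ 40).

db-replica-2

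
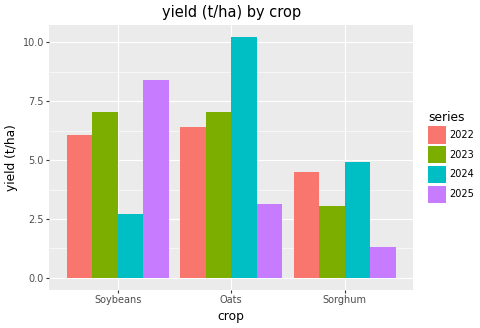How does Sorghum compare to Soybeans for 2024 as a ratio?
≈ 1.67×

Sorghum ≈ 5, Soybeans ≈ 3; 5/3 ≈ 1.67.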